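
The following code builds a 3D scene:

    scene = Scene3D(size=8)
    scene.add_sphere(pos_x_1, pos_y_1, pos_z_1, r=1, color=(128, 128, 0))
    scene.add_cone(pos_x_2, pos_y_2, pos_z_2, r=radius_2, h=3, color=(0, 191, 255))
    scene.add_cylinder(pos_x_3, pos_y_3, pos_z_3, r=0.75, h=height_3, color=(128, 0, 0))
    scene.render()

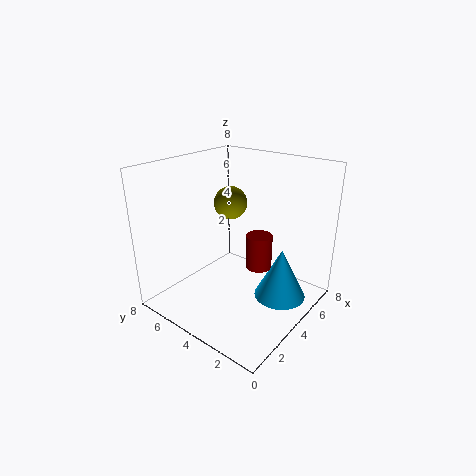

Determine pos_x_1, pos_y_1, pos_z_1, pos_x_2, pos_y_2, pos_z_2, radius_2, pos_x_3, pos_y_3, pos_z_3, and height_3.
pos_x_1 = 5.5, pos_y_1 = 5.75, pos_z_1 = 5.25, pos_x_2 = 5.5, pos_y_2 = 2, pos_z_2 = 0.25, radius_2 = 1.5, pos_x_3 = 5, pos_y_3 = 3.25, pos_z_3 = 2, height_3 = 2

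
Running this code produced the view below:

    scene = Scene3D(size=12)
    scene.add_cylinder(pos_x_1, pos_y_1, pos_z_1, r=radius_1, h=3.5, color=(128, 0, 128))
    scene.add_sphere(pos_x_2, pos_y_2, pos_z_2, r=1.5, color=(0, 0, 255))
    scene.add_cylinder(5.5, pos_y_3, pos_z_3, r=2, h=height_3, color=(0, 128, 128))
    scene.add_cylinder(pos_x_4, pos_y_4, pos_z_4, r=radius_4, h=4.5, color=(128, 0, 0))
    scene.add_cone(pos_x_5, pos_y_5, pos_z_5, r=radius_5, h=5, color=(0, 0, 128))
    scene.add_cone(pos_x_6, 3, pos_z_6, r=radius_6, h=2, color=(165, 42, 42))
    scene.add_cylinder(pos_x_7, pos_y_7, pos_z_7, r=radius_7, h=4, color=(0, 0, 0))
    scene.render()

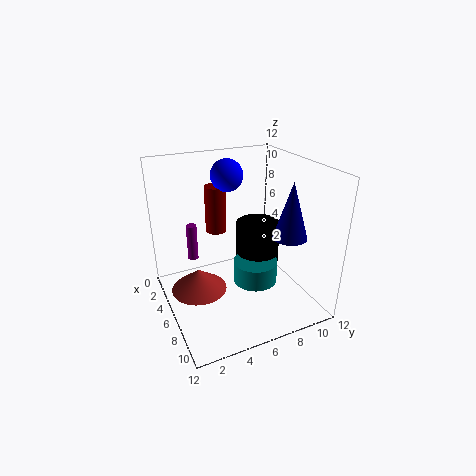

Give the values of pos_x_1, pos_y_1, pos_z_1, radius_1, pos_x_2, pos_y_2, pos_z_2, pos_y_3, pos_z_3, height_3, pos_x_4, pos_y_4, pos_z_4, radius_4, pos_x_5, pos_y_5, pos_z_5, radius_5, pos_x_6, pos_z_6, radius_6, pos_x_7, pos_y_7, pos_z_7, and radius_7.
pos_x_1 = 1, pos_y_1 = 3.5, pos_z_1 = 2, radius_1 = 0.5, pos_x_2 = 1.5, pos_y_2 = 7, pos_z_2 = 10, pos_y_3 = 8, pos_z_3 = 1, height_3 = 2, pos_x_4 = 1, pos_y_4 = 6, pos_z_4 = 4.5, radius_4 = 1, pos_x_5 = 7, pos_y_5 = 10.5, pos_z_5 = 5.5, radius_5 = 1.5, pos_x_6 = 4, pos_z_6 = 0.5, radius_6 = 2.5, pos_x_7 = 4, pos_y_7 = 9, pos_z_7 = 2, radius_7 = 2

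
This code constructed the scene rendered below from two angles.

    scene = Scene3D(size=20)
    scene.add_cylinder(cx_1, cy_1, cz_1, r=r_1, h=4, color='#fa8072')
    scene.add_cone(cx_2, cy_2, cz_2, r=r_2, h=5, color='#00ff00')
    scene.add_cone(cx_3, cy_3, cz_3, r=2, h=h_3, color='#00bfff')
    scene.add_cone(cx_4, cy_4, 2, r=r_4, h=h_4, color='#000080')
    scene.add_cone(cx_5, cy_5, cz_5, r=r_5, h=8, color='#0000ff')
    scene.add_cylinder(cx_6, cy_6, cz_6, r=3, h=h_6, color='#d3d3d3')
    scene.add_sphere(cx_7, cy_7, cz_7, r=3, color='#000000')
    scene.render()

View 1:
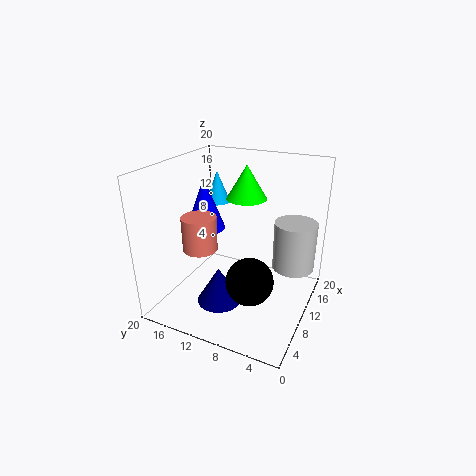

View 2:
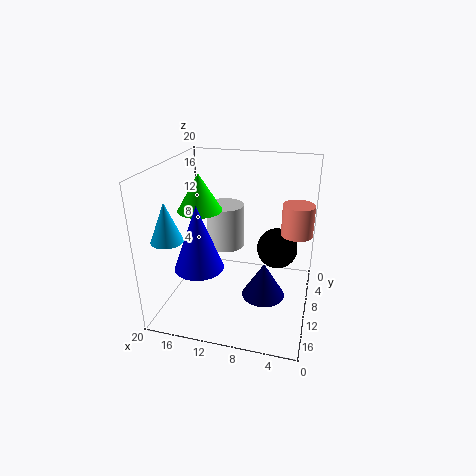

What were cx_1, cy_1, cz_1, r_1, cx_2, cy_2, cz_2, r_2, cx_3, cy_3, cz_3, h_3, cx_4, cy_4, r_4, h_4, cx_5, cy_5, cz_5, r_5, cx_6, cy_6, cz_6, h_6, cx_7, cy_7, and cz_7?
cx_1 = 2, cy_1 = 11, cz_1 = 12, r_1 = 2, cx_2 = 15, cy_2 = 11, cz_2 = 14, r_2 = 3, cx_3 = 17, cy_3 = 17, cz_3 = 12, h_3 = 5, cx_4 = 6, cy_4 = 11, r_4 = 3, h_4 = 5, cx_5 = 13, cy_5 = 17, cz_5 = 9, r_5 = 3, cx_6 = 14, cy_6 = 3, cz_6 = 5, h_6 = 7, cx_7 = 5, cy_7 = 6, cz_7 = 7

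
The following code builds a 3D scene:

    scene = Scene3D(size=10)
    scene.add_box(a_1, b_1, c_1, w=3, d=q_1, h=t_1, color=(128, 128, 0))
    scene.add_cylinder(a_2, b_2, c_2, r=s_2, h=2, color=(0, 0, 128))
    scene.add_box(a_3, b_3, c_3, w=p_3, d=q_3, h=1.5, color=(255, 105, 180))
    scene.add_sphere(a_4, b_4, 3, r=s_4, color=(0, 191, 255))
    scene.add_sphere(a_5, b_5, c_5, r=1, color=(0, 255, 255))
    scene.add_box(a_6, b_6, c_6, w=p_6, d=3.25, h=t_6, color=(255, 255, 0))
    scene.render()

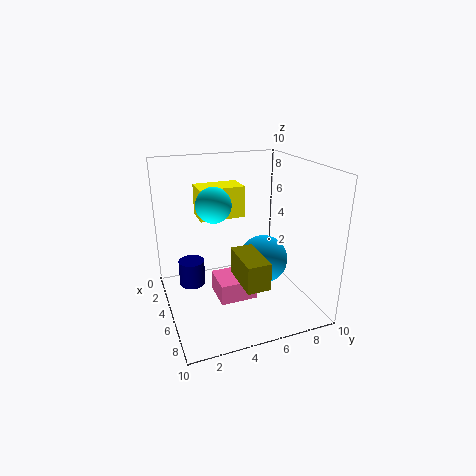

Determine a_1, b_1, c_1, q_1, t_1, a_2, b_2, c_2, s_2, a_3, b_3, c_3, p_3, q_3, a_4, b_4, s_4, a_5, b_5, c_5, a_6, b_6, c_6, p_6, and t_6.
a_1 = 6.25, b_1 = 4, c_1 = 3.25, q_1 = 1.5, t_1 = 1.75, a_2 = 2, b_2 = 2.25, c_2 = 0.25, s_2 = 1, a_3 = 3.25, b_3 = 3.5, c_3 = 0.25, p_3 = 2.5, q_3 = 2.75, a_4 = 5, b_4 = 7, s_4 = 1.75, a_5 = 7.75, b_5 = 2.5, c_5 = 8.5, a_6 = 1.75, b_6 = 2.75, c_6 = 6, p_6 = 2, t_6 = 2.25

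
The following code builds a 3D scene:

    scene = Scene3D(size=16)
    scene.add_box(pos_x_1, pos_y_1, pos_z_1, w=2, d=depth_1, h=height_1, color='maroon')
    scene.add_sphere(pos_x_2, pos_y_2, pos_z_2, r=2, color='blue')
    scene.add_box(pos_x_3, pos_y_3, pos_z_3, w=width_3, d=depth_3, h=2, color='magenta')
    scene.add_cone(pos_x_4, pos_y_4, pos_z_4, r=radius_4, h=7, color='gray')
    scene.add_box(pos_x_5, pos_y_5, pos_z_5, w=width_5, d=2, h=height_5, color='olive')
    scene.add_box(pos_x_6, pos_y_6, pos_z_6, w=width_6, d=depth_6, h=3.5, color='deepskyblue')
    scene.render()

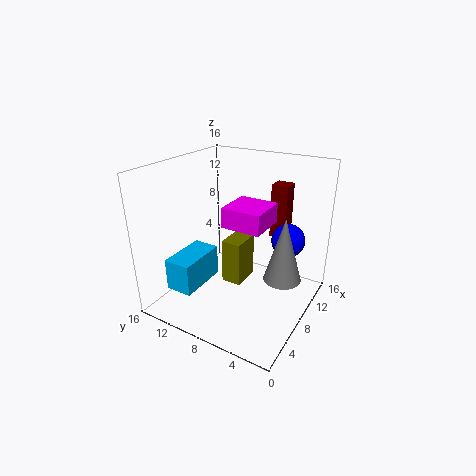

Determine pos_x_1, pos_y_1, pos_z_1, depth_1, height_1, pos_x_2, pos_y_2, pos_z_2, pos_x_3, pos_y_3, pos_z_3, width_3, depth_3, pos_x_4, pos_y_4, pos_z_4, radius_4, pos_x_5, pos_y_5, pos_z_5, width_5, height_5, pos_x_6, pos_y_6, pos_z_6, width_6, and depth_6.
pos_x_1 = 13, pos_y_1 = 4.5, pos_z_1 = 6.5, depth_1 = 2, height_1 = 6.5, pos_x_2 = 13, pos_y_2 = 4, pos_z_2 = 6.5, pos_x_3 = 4, pos_y_3 = 3.5, pos_z_3 = 11, width_3 = 4, depth_3 = 4, pos_x_4 = 8, pos_y_4 = 2.5, pos_z_4 = 4.5, radius_4 = 2, pos_x_5 = 4, pos_y_5 = 5.5, pos_z_5 = 5, width_5 = 3, height_5 = 4.5, pos_x_6 = 2, pos_y_6 = 10.5, pos_z_6 = 3, width_6 = 5.5, depth_6 = 3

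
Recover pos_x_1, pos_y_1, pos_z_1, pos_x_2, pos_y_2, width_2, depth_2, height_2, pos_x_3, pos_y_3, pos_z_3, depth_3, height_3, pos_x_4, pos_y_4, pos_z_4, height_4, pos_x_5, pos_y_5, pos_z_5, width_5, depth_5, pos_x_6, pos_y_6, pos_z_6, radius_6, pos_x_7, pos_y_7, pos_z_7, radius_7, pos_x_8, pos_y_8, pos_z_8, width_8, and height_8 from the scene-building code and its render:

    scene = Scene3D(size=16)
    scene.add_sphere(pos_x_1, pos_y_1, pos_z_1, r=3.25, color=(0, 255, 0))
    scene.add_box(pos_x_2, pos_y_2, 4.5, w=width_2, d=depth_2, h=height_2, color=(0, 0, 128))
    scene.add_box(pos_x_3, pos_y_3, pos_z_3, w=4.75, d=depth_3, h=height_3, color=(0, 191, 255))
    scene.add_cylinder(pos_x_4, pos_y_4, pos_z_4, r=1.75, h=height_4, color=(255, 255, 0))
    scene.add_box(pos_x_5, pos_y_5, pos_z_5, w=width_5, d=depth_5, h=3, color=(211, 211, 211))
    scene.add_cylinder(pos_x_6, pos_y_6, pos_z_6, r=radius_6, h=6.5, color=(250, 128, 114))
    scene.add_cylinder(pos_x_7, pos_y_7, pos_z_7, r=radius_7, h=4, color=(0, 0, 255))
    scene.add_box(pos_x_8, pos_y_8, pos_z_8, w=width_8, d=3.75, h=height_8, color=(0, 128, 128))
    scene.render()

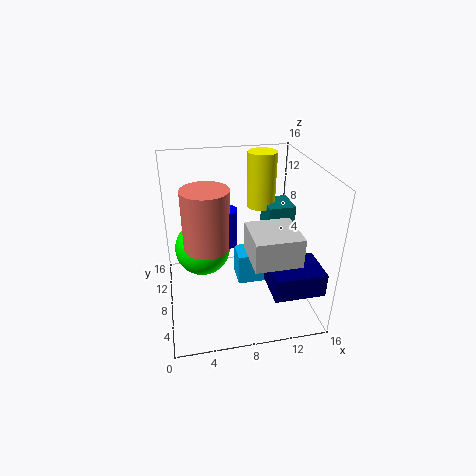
pos_x_1 = 4.25; pos_y_1 = 10.75; pos_z_1 = 5.5; pos_x_2 = 10.25; pos_y_2 = 0.75; width_2 = 5.25; depth_2 = 4.25; height_2 = 2.5; pos_x_3 = 7.75; pos_y_3 = 6.25; pos_z_3 = 3; depth_3 = 2.75; height_3 = 3.5; pos_x_4 = 12; pos_y_4 = 13.25; pos_z_4 = 9.25; height_4 = 6.75; pos_x_5 = 8.25; pos_y_5 = 1.25; pos_z_5 = 8; width_5 = 4.75; depth_5 = 4.75; pos_x_6 = 4.5; pos_y_6 = 7.25; pos_z_6 = 7.75; radius_6 = 2.5; pos_x_7 = 6.5; pos_y_7 = 7.25; pos_z_7 = 8; radius_7 = 1.25; pos_x_8 = 12.25; pos_y_8 = 10.25; pos_z_8 = 6.75; width_8 = 3.25; height_8 = 3.25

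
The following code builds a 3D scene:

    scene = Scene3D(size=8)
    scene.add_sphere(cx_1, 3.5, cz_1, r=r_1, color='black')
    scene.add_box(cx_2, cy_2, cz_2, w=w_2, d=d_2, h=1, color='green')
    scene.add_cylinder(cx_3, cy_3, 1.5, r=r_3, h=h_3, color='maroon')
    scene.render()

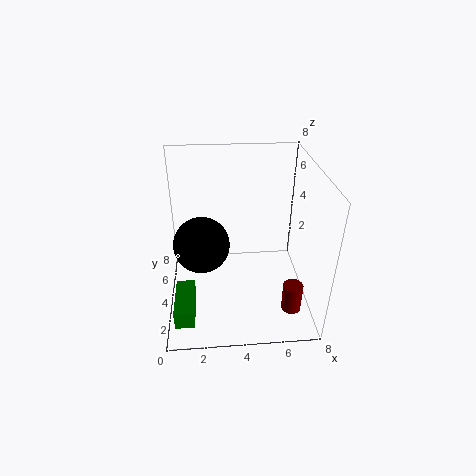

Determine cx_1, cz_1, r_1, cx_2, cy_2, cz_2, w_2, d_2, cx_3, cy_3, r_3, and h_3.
cx_1 = 2, cz_1 = 4, r_1 = 1.5, cx_2 = 0.5, cy_2 = 0.5, cz_2 = 1, w_2 = 1, d_2 = 2.5, cx_3 = 6.5, cy_3 = 1, r_3 = 0.5, h_3 = 1.5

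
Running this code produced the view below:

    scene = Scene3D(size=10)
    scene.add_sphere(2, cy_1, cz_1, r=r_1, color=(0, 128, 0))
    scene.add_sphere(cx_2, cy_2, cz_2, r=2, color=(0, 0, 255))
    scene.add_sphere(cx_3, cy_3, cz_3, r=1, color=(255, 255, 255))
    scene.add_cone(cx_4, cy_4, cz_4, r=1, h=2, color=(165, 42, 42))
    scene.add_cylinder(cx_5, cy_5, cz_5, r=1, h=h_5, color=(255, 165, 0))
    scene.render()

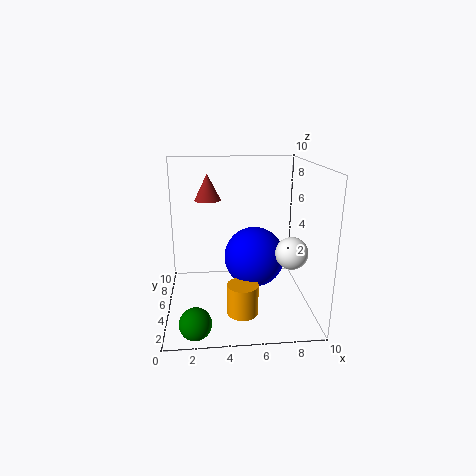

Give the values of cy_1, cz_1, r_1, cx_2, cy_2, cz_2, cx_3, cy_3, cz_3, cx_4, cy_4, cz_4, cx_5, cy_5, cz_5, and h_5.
cy_1 = 1; cz_1 = 1; r_1 = 1; cx_2 = 6; cy_2 = 4; cz_2 = 4; cx_3 = 8; cy_3 = 2; cz_3 = 5; cx_4 = 3; cy_4 = 8; cz_4 = 7; cx_5 = 5; cy_5 = 2; cz_5 = 1; h_5 = 2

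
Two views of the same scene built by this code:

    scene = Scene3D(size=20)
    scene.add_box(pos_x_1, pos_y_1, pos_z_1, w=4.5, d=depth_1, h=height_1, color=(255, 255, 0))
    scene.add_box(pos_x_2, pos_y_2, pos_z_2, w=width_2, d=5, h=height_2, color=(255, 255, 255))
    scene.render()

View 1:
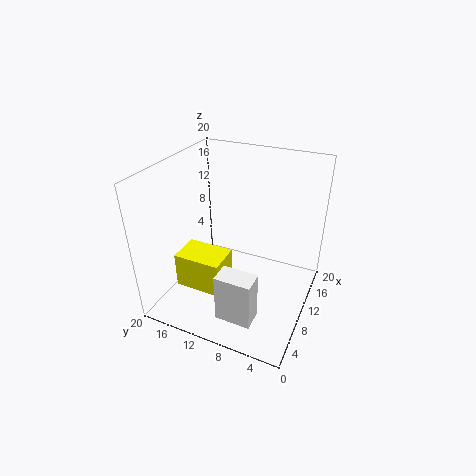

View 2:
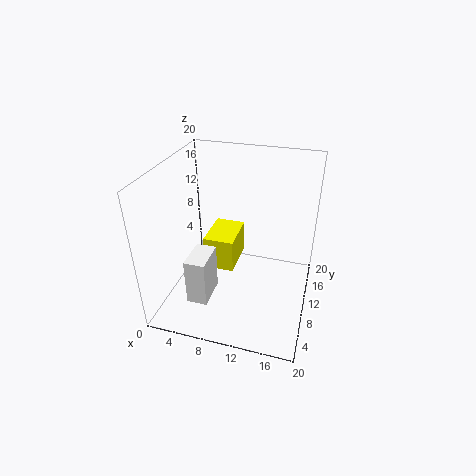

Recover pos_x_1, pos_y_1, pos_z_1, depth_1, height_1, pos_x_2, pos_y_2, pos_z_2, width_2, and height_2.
pos_x_1 = 4.5, pos_y_1 = 10.5, pos_z_1 = 3.5, depth_1 = 6.5, height_1 = 5, pos_x_2 = 3.5, pos_y_2 = 5.5, pos_z_2 = 0.5, width_2 = 3, height_2 = 7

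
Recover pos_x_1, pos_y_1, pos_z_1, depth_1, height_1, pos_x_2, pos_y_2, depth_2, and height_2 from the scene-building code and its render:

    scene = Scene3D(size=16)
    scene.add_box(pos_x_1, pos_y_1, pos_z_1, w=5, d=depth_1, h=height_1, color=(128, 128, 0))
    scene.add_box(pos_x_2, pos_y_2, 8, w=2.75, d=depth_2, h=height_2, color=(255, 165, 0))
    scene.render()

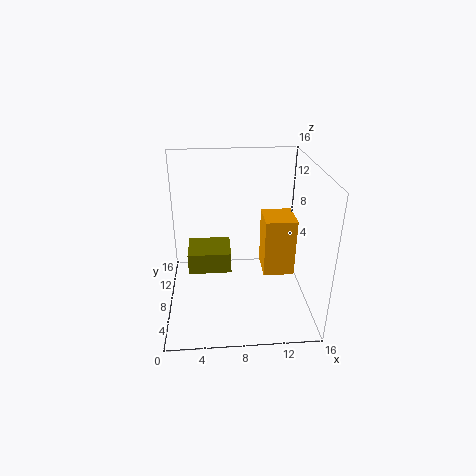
pos_x_1 = 2.25, pos_y_1 = 8.25, pos_z_1 = 3.25, depth_1 = 4.25, height_1 = 2.5, pos_x_2 = 9.75, pos_y_2 = 0.75, depth_2 = 3, height_2 = 5.25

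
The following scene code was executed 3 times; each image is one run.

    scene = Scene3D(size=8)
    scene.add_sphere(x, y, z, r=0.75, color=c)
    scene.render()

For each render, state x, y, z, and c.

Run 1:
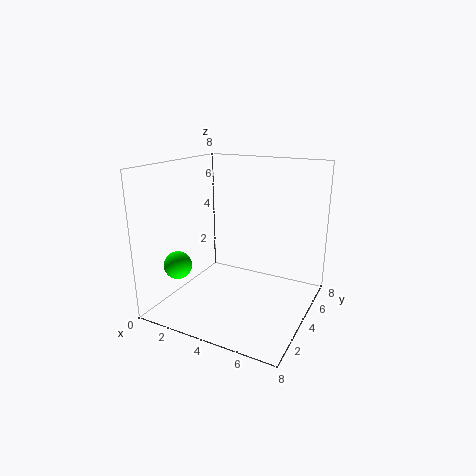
x = 1.5
y = 1.75
z = 2.75
c = 'lime'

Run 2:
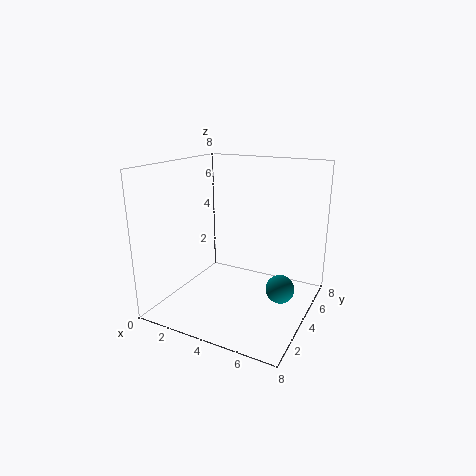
x = 6.75
y = 3.5
z = 1.75
c = 'teal'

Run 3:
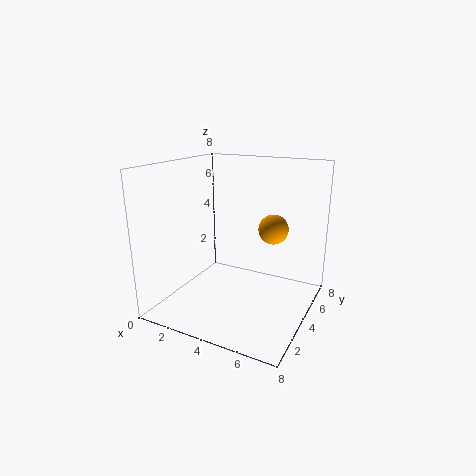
x = 6.25
y = 3.5
z = 5
c = 'orange'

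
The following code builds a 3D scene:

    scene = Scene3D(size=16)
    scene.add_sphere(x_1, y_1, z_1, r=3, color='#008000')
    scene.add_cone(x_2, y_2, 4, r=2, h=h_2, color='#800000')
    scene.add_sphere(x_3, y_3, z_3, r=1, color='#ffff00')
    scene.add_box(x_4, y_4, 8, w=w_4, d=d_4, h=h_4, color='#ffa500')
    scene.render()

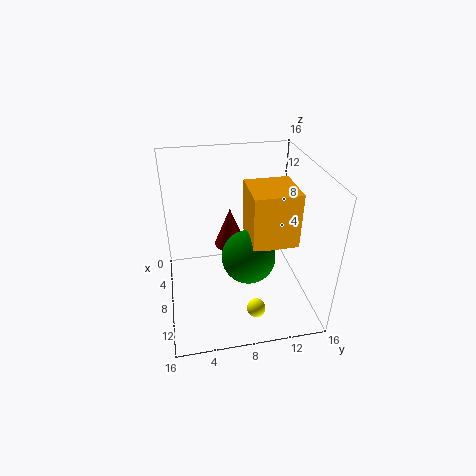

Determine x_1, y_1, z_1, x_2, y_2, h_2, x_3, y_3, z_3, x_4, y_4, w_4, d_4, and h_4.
x_1 = 9; y_1 = 9; z_1 = 6; x_2 = 3; y_2 = 8; h_2 = 5; x_3 = 13; y_3 = 9; z_3 = 2; x_4 = 6; y_4 = 9; w_4 = 5; d_4 = 5; h_4 = 6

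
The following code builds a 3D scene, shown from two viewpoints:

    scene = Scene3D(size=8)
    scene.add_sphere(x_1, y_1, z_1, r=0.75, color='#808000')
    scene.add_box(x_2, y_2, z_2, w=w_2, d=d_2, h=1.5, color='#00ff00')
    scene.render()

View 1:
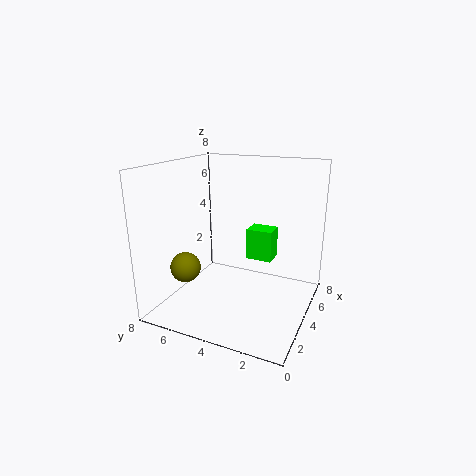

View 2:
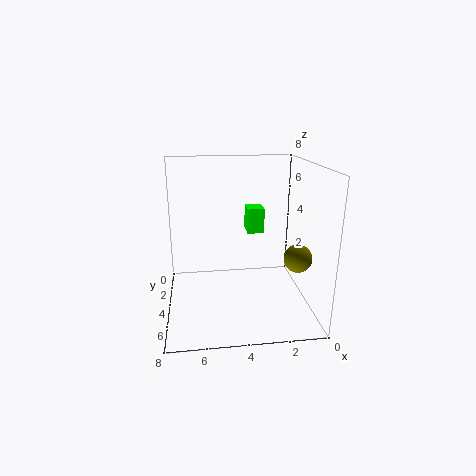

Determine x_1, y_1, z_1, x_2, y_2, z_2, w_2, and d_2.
x_1 = 1; y_1 = 5.5; z_1 = 3.25; x_2 = 2.25; y_2 = 1.5; z_2 = 3.75; w_2 = 1; d_2 = 1.25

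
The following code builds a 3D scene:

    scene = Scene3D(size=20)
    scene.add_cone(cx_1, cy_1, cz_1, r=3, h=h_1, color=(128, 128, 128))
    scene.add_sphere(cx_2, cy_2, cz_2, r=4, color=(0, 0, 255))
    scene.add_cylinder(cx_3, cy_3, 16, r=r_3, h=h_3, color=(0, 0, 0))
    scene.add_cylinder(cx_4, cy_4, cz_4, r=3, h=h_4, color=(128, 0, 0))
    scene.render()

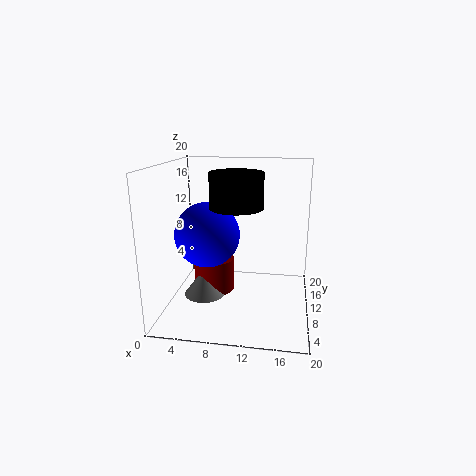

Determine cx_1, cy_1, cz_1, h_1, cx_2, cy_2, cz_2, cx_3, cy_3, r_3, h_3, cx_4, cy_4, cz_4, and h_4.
cx_1 = 5, cy_1 = 10, cz_1 = 1, h_1 = 4, cx_2 = 7, cy_2 = 5, cz_2 = 12, cx_3 = 11, cy_3 = 3, r_3 = 3, h_3 = 4, cx_4 = 6, cy_4 = 12, cz_4 = 1, h_4 = 5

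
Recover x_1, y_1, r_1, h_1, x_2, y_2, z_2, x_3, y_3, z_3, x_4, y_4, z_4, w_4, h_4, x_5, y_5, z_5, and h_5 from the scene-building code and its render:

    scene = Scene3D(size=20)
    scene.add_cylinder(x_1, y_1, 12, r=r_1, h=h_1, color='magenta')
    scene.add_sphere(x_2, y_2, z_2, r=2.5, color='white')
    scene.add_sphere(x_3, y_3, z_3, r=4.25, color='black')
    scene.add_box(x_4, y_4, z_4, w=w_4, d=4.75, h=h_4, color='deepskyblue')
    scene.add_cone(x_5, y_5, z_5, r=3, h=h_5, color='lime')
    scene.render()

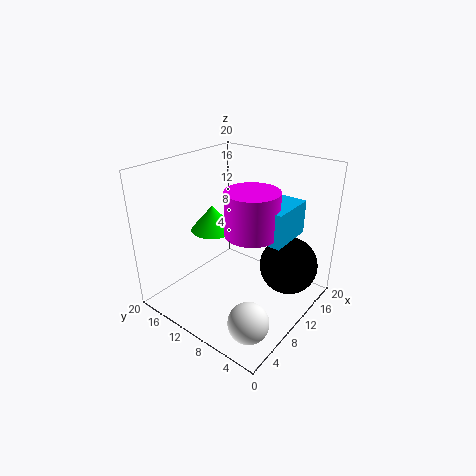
x_1 = 9; y_1 = 7; r_1 = 3.5; h_1 = 5.75; x_2 = 2.75; y_2 = 2.75; z_2 = 4; x_3 = 15.5; y_3 = 4.75; z_3 = 4.75; x_4 = 8.75; y_4 = 2.75; z_4 = 11.25; w_4 = 6.25; h_4 = 4.5; x_5 = 8.5; y_5 = 13.25; z_5 = 11; h_5 = 3.5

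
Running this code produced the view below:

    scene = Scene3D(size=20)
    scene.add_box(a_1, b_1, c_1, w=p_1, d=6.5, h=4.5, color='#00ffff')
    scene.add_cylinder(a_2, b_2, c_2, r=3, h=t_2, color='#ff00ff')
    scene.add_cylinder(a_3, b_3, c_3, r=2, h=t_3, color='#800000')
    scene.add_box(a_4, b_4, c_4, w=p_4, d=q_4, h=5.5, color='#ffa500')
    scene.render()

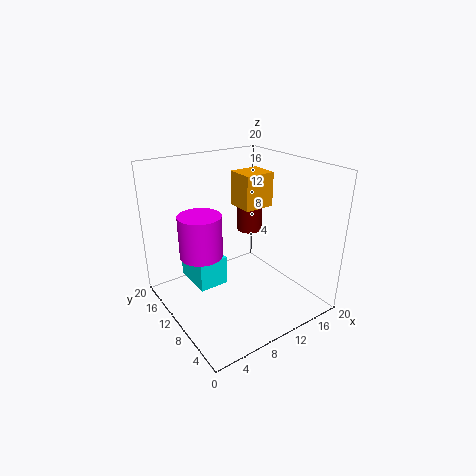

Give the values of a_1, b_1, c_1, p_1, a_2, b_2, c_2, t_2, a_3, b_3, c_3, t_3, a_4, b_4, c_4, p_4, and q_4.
a_1 = 5.5, b_1 = 13, c_1 = 1, p_1 = 4.5, a_2 = 5.5, b_2 = 12.5, c_2 = 7.5, t_2 = 6, a_3 = 16.5, b_3 = 16, c_3 = 7.5, t_3 = 7, a_4 = 14.5, b_4 = 14, c_4 = 11.5, p_4 = 5, q_4 = 4.5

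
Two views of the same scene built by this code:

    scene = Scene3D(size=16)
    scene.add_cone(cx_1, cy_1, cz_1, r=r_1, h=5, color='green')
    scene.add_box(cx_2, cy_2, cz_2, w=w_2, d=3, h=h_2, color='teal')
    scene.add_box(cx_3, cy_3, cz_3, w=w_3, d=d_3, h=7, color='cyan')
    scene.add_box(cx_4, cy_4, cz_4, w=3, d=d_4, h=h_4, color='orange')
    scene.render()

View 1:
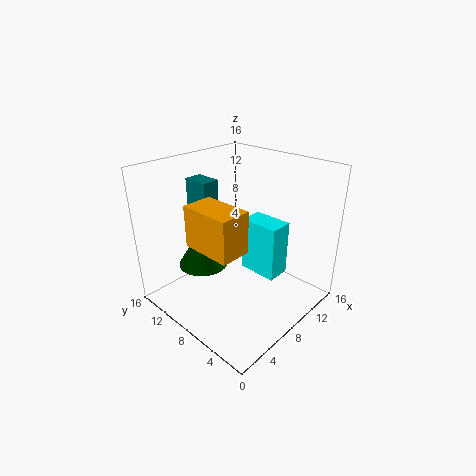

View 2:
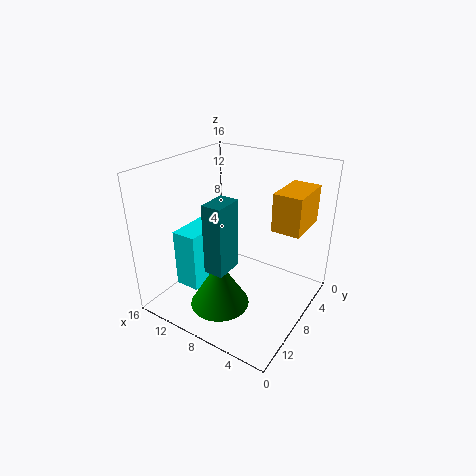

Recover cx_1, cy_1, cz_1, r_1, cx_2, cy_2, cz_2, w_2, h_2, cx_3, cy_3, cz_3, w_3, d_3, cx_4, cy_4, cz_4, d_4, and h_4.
cx_1 = 7
cy_1 = 13
cz_1 = 3
r_1 = 3
cx_2 = 6
cy_2 = 11
cz_2 = 7
w_2 = 2
h_2 = 7
cx_3 = 12
cy_3 = 6
cz_3 = 1
w_3 = 3
d_3 = 5
cx_4 = 1
cy_4 = 3
cz_4 = 10
d_4 = 5
h_4 = 4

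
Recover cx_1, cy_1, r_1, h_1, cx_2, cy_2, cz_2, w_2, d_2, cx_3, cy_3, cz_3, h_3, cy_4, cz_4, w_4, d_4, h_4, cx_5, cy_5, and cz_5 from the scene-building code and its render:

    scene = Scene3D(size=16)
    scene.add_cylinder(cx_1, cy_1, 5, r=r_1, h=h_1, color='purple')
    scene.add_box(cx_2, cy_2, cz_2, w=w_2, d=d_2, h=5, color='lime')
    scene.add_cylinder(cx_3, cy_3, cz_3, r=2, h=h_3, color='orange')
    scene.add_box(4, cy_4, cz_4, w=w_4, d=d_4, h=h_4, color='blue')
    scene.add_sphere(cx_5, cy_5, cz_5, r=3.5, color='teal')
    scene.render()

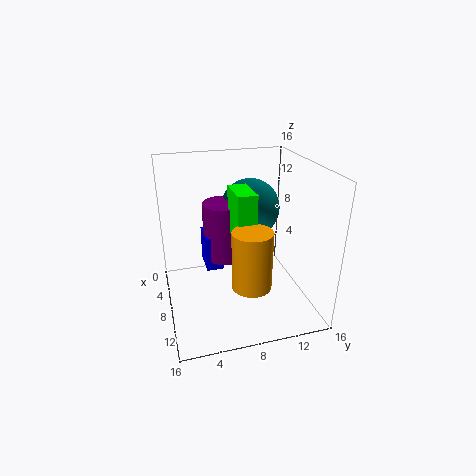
cx_1 = 6
cy_1 = 7
r_1 = 2.5
h_1 = 6.5
cx_2 = 7.5
cy_2 = 7
cz_2 = 9
w_2 = 4
d_2 = 2
cx_3 = 13
cy_3 = 8
cz_3 = 5
h_3 = 6
cy_4 = 4.5
cz_4 = 4
w_4 = 3.5
d_4 = 2
h_4 = 4
cx_5 = 4.5
cy_5 = 10.5
cz_5 = 10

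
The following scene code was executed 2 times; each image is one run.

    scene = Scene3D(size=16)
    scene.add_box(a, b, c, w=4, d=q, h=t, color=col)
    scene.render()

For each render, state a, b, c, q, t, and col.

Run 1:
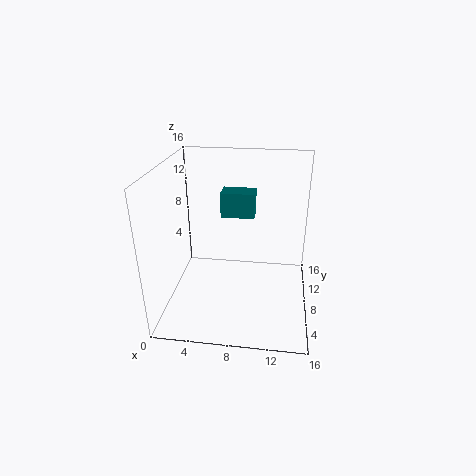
a = 5.5
b = 11
c = 9
q = 2.5
t = 3
col = 'teal'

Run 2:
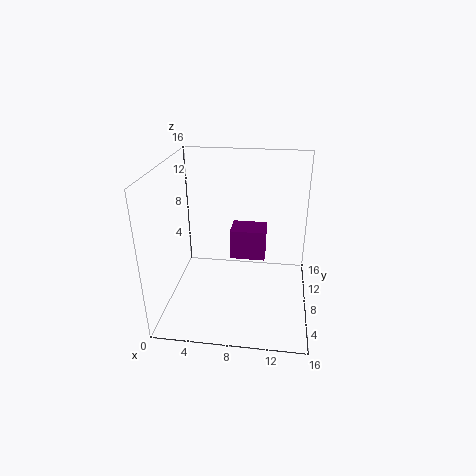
a = 7
b = 8.5
c = 5
q = 3
t = 3.5
col = 'purple'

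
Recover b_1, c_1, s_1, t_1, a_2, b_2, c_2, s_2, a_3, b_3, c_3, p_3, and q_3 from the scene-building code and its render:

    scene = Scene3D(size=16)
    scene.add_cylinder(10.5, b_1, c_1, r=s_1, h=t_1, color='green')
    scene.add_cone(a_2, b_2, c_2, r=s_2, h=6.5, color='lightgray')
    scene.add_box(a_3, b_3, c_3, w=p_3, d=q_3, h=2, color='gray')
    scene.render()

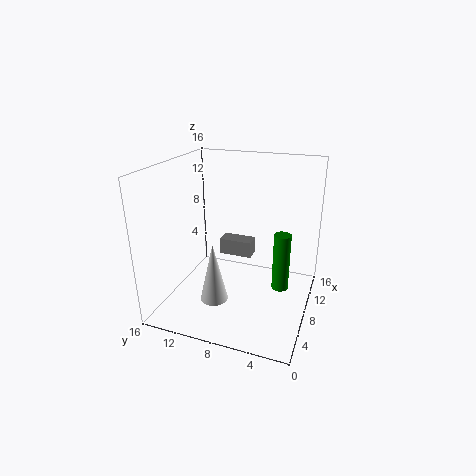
b_1 = 3.5
c_1 = 1
s_1 = 1
t_1 = 7
a_2 = 4.5
b_2 = 9.5
c_2 = 2
s_2 = 1.5
a_3 = 11
b_3 = 7.5
c_3 = 4
p_3 = 2
q_3 = 4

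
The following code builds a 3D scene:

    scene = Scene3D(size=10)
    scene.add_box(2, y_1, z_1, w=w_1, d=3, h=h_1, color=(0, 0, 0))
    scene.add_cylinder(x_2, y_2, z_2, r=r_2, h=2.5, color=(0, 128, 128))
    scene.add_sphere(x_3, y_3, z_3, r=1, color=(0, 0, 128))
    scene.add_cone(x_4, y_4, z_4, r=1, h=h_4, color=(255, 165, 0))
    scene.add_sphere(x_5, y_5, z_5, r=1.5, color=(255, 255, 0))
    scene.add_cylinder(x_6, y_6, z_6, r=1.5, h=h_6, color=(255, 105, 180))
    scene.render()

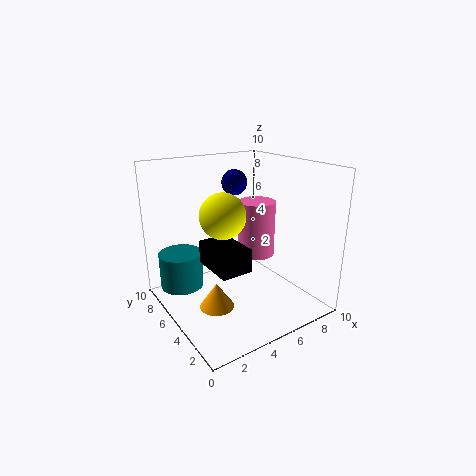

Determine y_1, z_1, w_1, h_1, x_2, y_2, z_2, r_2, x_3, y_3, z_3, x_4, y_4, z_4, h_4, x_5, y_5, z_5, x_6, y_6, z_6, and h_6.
y_1 = 2
z_1 = 4
w_1 = 2
h_1 = 1.5
x_2 = 1.5
y_2 = 7
z_2 = 1.5
r_2 = 1.5
x_3 = 7
y_3 = 8.5
z_3 = 8
x_4 = 1.5
y_4 = 2
z_4 = 2.5
h_4 = 1.5
x_5 = 3.5
y_5 = 4.5
z_5 = 7
x_6 = 8.5
y_6 = 7.5
z_6 = 2
h_6 = 4.5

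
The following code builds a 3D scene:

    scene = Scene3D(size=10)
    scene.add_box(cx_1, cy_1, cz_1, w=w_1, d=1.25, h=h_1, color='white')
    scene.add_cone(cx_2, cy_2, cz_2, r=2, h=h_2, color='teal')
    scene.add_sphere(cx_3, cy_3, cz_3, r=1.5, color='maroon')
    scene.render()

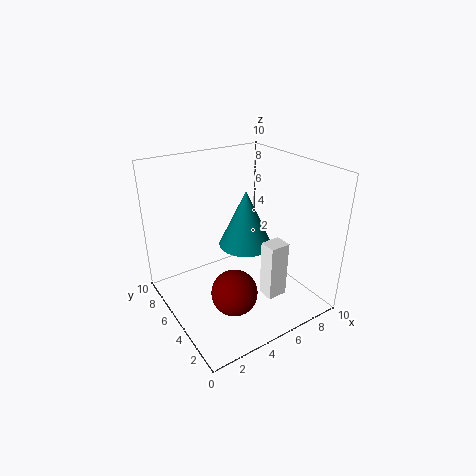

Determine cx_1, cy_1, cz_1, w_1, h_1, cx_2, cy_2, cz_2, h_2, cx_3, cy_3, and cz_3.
cx_1 = 6.5; cy_1 = 3; cz_1 = 0.25; w_1 = 1.5; h_1 = 4.25; cx_2 = 6.5; cy_2 = 6.25; cz_2 = 3.5; h_2 = 4.25; cx_3 = 3.25; cy_3 = 2.75; cz_3 = 2.5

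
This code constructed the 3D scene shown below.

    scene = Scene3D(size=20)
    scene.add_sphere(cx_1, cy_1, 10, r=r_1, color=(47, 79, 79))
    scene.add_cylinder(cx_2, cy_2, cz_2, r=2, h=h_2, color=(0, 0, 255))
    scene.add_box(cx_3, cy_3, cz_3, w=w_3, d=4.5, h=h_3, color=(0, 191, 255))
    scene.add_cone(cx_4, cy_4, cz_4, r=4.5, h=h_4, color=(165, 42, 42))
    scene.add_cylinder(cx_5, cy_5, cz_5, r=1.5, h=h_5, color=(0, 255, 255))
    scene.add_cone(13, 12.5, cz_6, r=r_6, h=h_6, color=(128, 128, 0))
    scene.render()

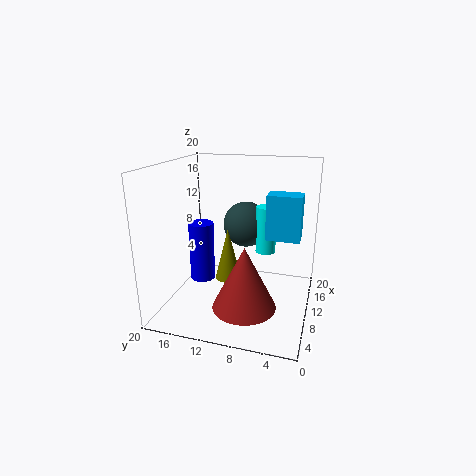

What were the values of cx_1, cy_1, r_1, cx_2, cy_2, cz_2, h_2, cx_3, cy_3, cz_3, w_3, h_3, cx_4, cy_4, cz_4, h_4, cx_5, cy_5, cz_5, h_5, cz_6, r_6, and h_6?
cx_1 = 16, cy_1 = 10.5, r_1 = 3.5, cx_2 = 14.5, cy_2 = 17.5, cz_2 = 0.5, h_2 = 9.5, cx_3 = 9, cy_3 = 1.5, cz_3 = 10.5, w_3 = 3, h_3 = 6, cx_4 = 8, cy_4 = 8.5, cz_4 = 0.5, h_4 = 9, cx_5 = 14.5, cy_5 = 7, cz_5 = 6.5, h_5 = 7, cz_6 = 2, r_6 = 2, h_6 = 8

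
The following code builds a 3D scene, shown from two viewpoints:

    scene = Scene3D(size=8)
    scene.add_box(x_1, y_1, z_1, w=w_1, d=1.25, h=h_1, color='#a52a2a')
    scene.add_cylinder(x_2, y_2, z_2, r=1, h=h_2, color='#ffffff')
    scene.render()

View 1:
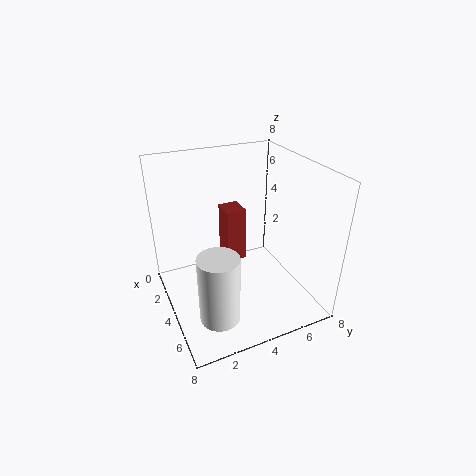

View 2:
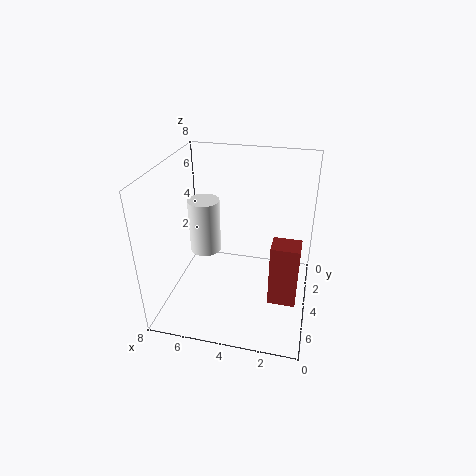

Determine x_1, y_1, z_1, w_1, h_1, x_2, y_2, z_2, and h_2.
x_1 = 0.5, y_1 = 4.25, z_1 = 1, w_1 = 1.5, h_1 = 3.5, x_2 = 6.75, y_2 = 1.75, z_2 = 1.5, h_2 = 3.5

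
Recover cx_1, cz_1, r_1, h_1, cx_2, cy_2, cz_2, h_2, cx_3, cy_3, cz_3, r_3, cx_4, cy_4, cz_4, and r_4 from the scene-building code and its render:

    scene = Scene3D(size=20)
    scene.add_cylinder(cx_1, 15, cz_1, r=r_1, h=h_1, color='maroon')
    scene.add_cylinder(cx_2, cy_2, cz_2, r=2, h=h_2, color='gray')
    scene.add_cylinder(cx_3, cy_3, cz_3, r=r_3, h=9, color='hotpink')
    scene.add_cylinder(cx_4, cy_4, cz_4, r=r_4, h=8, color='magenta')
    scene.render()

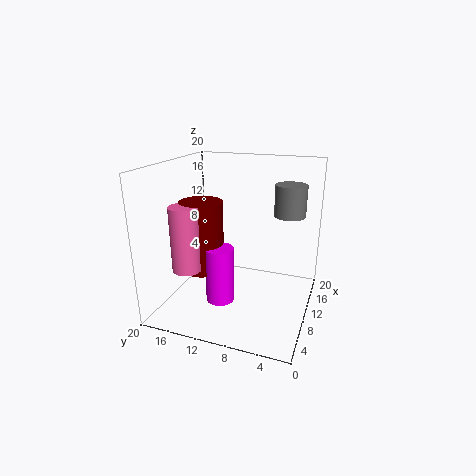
cx_1 = 9; cz_1 = 5; r_1 = 3; h_1 = 10; cx_2 = 10; cy_2 = 3; cz_2 = 14; h_2 = 4; cx_3 = 6; cy_3 = 16; cz_3 = 6; r_3 = 2; cx_4 = 8; cy_4 = 12; cz_4 = 1; r_4 = 2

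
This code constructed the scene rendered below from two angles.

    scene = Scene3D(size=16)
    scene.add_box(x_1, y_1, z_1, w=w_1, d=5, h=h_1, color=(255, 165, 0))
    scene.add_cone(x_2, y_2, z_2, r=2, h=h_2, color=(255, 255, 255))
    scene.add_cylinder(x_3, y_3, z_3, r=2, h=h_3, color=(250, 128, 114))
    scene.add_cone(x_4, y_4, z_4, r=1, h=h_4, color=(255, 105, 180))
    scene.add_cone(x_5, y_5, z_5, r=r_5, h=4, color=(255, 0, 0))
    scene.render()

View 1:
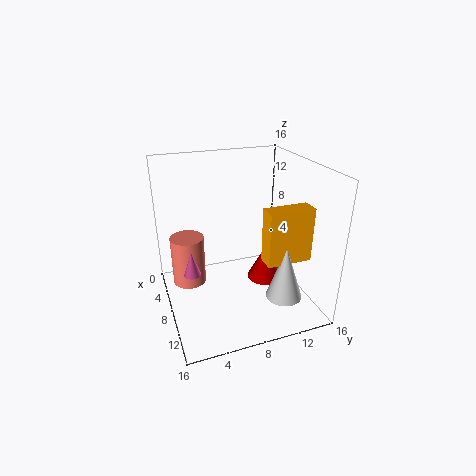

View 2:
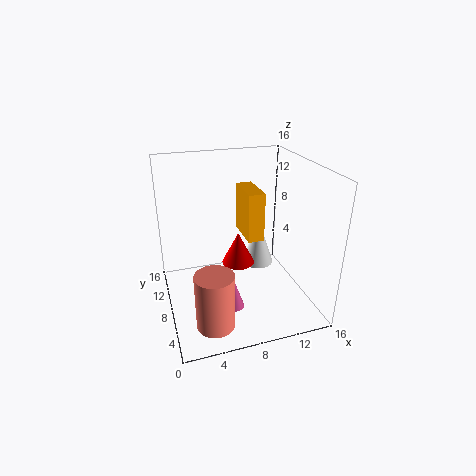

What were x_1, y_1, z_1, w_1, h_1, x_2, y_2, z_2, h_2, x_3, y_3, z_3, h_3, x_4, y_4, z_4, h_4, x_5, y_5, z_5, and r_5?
x_1 = 10
y_1 = 10
z_1 = 6
w_1 = 2
h_1 = 6
x_2 = 12
y_2 = 12
z_2 = 2
h_2 = 6
x_3 = 4
y_3 = 3
z_3 = 1
h_3 = 6
x_4 = 6
y_4 = 3
z_4 = 3
h_4 = 3
x_5 = 9
y_5 = 11
z_5 = 3
r_5 = 2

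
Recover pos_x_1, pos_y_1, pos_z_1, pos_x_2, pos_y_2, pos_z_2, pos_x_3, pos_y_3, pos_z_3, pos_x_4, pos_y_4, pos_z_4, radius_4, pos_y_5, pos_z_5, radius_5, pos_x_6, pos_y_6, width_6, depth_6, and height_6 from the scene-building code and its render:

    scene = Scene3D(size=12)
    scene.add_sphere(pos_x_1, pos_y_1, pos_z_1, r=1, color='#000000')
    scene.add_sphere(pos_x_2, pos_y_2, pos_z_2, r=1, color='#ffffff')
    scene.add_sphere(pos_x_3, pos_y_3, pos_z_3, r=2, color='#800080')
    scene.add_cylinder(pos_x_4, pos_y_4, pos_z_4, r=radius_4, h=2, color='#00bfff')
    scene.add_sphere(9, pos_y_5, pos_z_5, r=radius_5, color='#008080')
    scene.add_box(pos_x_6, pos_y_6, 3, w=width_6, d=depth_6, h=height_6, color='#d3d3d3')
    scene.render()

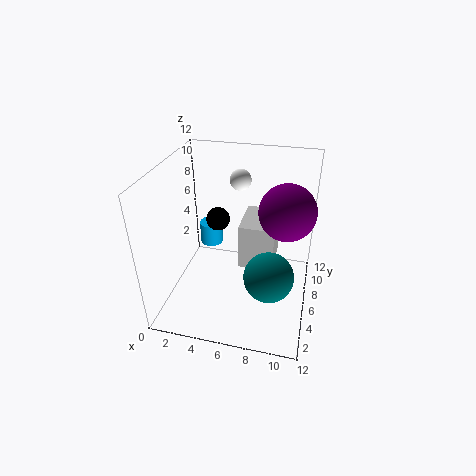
pos_x_1 = 4; pos_y_1 = 7; pos_z_1 = 7; pos_x_2 = 5; pos_y_2 = 11; pos_z_2 = 9; pos_x_3 = 10; pos_y_3 = 4; pos_z_3 = 10; pos_x_4 = 3; pos_y_4 = 8; pos_z_4 = 4; radius_4 = 1; pos_y_5 = 4; pos_z_5 = 4; radius_5 = 2; pos_x_6 = 6; pos_y_6 = 6; width_6 = 3; depth_6 = 4; height_6 = 4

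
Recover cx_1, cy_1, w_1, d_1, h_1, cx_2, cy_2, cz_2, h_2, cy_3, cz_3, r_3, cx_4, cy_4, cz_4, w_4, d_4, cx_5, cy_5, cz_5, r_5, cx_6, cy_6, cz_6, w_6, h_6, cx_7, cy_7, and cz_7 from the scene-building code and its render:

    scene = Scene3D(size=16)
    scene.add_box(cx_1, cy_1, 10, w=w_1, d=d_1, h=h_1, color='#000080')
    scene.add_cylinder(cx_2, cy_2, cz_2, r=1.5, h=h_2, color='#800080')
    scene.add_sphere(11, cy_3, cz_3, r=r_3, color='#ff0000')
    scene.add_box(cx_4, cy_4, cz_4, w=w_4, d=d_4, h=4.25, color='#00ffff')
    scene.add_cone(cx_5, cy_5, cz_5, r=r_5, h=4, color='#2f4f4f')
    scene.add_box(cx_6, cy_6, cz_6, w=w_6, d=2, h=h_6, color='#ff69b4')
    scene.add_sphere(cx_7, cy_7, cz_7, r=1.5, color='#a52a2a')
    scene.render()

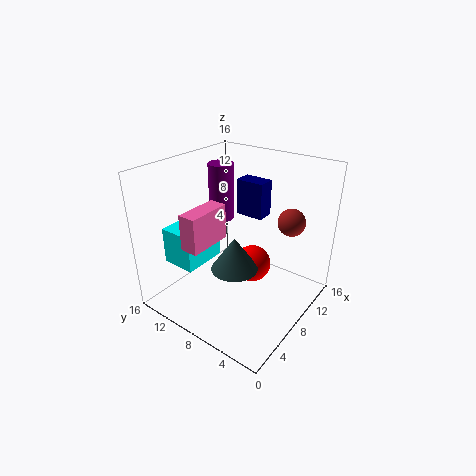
cx_1 = 9.75; cy_1 = 6.25; w_1 = 2; d_1 = 3.25; h_1 = 4; cx_2 = 10.75; cy_2 = 12.5; cz_2 = 8.25; h_2 = 6.75; cy_3 = 8; cz_3 = 3; r_3 = 2.25; cx_4 = 3.5; cy_4 = 11.25; cz_4 = 4.5; w_4 = 5.25; d_4 = 4; cx_5 = 8; cy_5 = 8.5; cz_5 = 3.75; r_5 = 2.75; cx_6 = 2.75; cy_6 = 9.5; cz_6 = 7.75; w_6 = 5; h_6 = 4; cx_7 = 11.25; cy_7 = 3.25; cz_7 = 10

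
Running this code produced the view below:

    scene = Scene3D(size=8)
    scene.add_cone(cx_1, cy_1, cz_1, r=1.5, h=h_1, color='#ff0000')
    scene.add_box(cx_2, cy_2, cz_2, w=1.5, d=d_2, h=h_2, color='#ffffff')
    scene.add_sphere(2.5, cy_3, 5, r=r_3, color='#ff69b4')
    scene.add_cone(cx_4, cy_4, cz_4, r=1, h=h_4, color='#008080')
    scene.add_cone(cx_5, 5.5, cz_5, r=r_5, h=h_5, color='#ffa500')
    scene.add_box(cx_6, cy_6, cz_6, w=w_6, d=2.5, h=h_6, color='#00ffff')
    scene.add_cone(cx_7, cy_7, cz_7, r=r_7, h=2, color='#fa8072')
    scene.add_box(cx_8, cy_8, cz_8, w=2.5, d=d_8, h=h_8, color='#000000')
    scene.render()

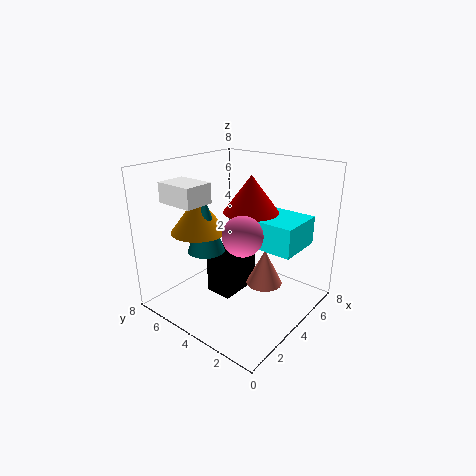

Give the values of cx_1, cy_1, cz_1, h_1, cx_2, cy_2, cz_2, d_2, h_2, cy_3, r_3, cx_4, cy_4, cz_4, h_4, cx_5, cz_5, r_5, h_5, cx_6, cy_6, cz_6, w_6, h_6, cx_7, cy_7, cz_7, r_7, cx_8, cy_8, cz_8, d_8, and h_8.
cx_1 = 4.5
cy_1 = 3.5
cz_1 = 5.5
h_1 = 2
cx_2 = 0.5
cy_2 = 4
cz_2 = 6.5
d_2 = 2
h_2 = 1
cy_3 = 2.5
r_3 = 1
cx_4 = 2.5
cy_4 = 5
cz_4 = 3.5
h_4 = 3
cx_5 = 2.5
cz_5 = 4.5
r_5 = 1.5
h_5 = 2
cx_6 = 3.5
cy_6 = 0.5
cz_6 = 4
w_6 = 2.5
h_6 = 1.5
cx_7 = 4.5
cy_7 = 2.5
cz_7 = 1.5
r_7 = 1
cx_8 = 2.5
cy_8 = 3.5
cz_8 = 1
d_8 = 1.5
h_8 = 2.5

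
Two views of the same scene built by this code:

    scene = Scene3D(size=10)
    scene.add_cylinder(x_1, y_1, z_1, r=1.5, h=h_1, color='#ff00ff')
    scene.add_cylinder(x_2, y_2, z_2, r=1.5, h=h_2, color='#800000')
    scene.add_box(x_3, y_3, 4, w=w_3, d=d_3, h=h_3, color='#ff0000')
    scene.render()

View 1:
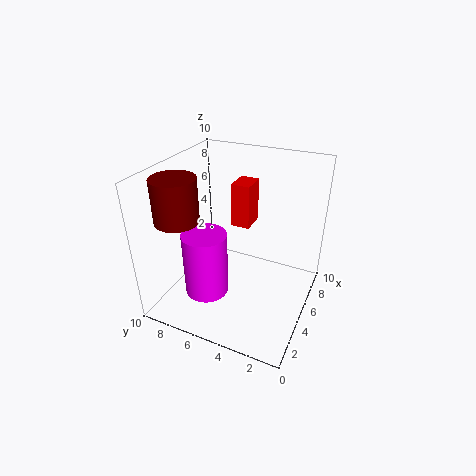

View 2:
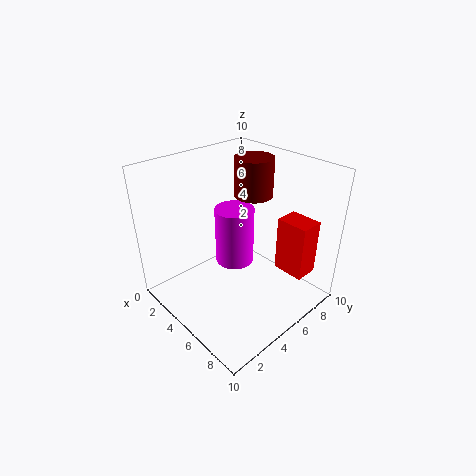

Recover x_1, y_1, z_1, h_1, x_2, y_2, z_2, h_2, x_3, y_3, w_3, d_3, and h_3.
x_1 = 3, y_1 = 6.5, z_1 = 1.5, h_1 = 4.5, x_2 = 3, y_2 = 8.5, z_2 = 6.5, h_2 = 3, x_3 = 8, y_3 = 5.5, w_3 = 2, d_3 = 1.5, h_3 = 3.5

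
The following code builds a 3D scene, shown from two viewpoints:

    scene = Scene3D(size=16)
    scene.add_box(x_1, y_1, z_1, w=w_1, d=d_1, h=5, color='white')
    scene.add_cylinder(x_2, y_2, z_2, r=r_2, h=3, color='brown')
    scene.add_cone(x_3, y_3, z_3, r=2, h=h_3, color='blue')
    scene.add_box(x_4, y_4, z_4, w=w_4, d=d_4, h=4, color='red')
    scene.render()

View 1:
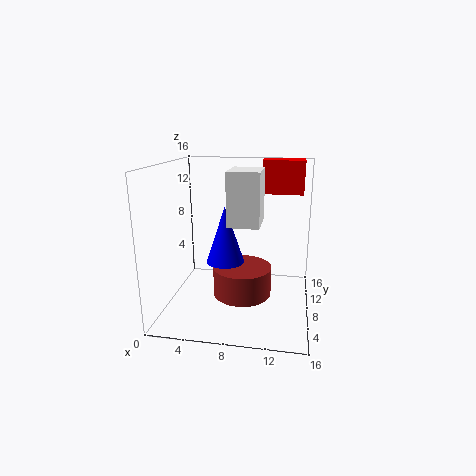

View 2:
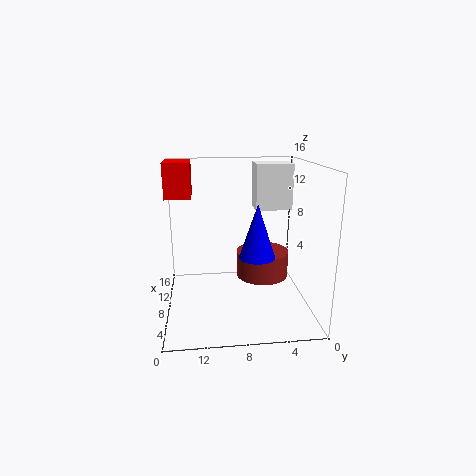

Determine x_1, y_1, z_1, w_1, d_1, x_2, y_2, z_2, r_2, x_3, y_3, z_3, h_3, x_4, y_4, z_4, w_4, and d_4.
x_1 = 8
y_1 = 2
z_1 = 11
w_1 = 3
d_1 = 4
x_2 = 9
y_2 = 5
z_2 = 3
r_2 = 3
x_3 = 7
y_3 = 6
z_3 = 6
h_3 = 6
x_4 = 10
y_4 = 13
z_4 = 12
w_4 = 5
d_4 = 3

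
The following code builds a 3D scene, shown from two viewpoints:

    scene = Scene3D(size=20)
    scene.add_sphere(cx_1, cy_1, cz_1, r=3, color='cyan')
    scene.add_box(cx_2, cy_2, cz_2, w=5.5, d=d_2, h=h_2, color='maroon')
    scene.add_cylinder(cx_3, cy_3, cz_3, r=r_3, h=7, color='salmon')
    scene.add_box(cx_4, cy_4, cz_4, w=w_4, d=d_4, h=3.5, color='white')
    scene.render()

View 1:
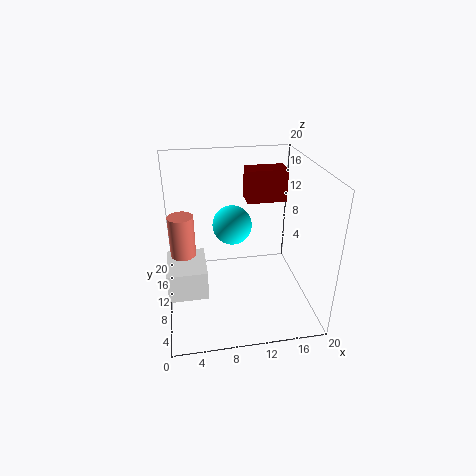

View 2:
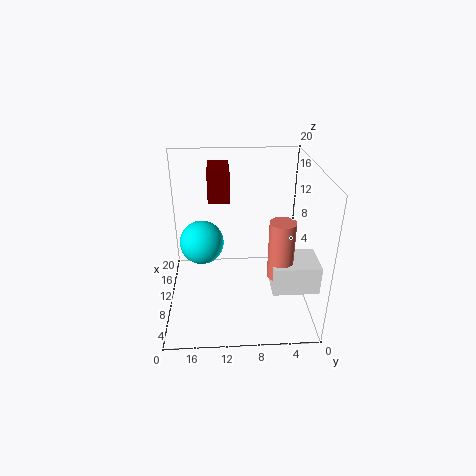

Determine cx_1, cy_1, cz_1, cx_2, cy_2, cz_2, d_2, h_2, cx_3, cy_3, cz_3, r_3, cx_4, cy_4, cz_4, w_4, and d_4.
cx_1 = 10; cy_1 = 15; cz_1 = 9.5; cx_2 = 11.5; cy_2 = 11; cz_2 = 14.5; d_2 = 3; h_2 = 4.5; cx_3 = 2.5; cy_3 = 5.5; cz_3 = 9; r_3 = 1.5; cx_4 = 0.5; cy_4 = 1; cz_4 = 7.5; w_4 = 4.5; d_4 = 5.5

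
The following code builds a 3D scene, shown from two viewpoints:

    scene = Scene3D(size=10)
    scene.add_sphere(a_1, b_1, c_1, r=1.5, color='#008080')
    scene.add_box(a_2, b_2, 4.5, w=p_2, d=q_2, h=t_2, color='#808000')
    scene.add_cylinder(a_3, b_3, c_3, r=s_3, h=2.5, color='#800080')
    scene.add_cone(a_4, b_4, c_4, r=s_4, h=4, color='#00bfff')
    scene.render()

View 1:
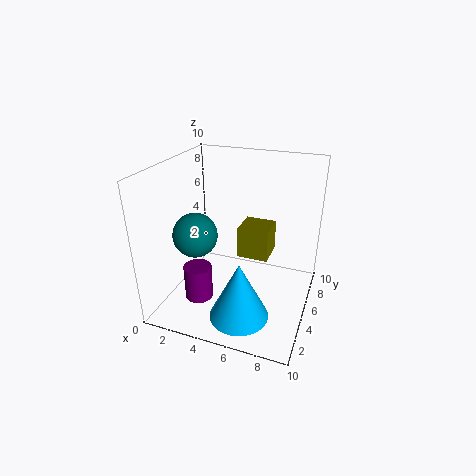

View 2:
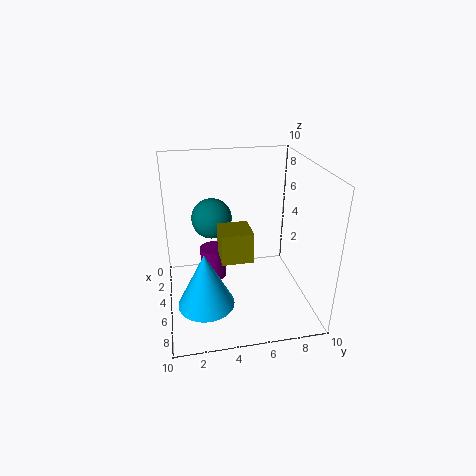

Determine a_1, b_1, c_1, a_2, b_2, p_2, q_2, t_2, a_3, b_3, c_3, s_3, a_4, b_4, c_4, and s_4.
a_1 = 2.5, b_1 = 3.5, c_1 = 5.5, a_2 = 5.5, b_2 = 3.5, p_2 = 2, q_2 = 2, t_2 = 2, a_3 = 2.5, b_3 = 3.5, c_3 = 0.5, s_3 = 1, a_4 = 6, b_4 = 2.5, c_4 = 0.5, s_4 = 2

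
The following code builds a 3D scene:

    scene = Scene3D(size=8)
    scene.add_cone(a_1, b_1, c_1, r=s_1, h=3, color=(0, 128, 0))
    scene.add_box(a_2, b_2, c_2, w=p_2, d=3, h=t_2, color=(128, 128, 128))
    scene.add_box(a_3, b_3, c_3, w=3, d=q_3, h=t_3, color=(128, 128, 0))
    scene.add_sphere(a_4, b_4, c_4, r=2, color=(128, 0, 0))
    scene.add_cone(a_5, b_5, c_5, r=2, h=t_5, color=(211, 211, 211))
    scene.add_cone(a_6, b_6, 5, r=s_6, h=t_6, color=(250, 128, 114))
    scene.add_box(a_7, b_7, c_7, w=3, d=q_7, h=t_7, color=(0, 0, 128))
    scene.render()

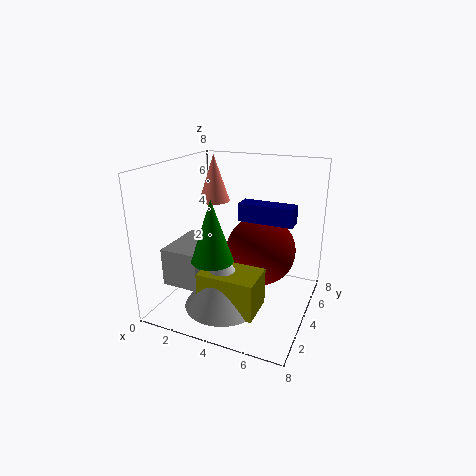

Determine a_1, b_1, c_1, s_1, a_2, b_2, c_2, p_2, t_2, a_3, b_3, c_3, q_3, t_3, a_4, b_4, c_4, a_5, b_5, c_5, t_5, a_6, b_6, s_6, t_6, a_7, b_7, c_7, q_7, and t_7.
a_1 = 4; b_1 = 1; c_1 = 4; s_1 = 1; a_2 = 1; b_2 = 1; c_2 = 2; p_2 = 2; t_2 = 2; a_3 = 3; b_3 = 1; c_3 = 1; q_3 = 2; t_3 = 2; a_4 = 5; b_4 = 5; c_4 = 3; a_5 = 4; b_5 = 2; c_5 = 1; t_5 = 3; a_6 = 1; b_6 = 7; s_6 = 1; t_6 = 3; a_7 = 4; b_7 = 4; c_7 = 5; q_7 = 1; t_7 = 1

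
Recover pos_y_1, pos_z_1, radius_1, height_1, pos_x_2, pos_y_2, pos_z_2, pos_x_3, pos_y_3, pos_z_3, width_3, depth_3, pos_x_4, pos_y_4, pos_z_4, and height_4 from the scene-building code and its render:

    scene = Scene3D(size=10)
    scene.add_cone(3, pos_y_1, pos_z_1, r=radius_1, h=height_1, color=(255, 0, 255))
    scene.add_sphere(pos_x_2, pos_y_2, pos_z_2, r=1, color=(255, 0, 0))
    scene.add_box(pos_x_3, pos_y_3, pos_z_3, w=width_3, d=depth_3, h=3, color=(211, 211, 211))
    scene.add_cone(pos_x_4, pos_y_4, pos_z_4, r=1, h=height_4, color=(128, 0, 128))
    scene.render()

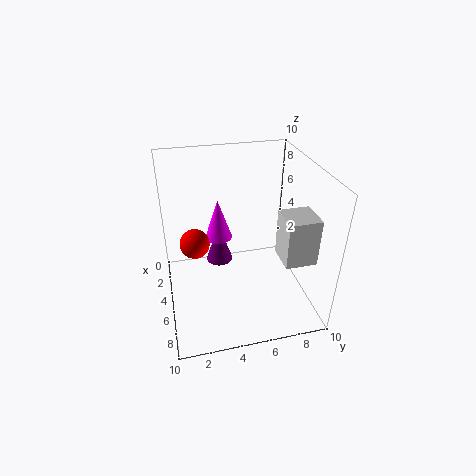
pos_y_1 = 4, pos_z_1 = 4, radius_1 = 1, height_1 = 3, pos_x_2 = 5, pos_y_2 = 2, pos_z_2 = 5, pos_x_3 = 7, pos_y_3 = 7, pos_z_3 = 5, width_3 = 2, depth_3 = 2, pos_x_4 = 3, pos_y_4 = 4, pos_z_4 = 2, height_4 = 3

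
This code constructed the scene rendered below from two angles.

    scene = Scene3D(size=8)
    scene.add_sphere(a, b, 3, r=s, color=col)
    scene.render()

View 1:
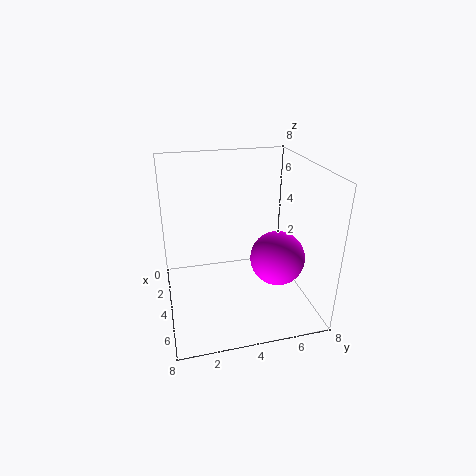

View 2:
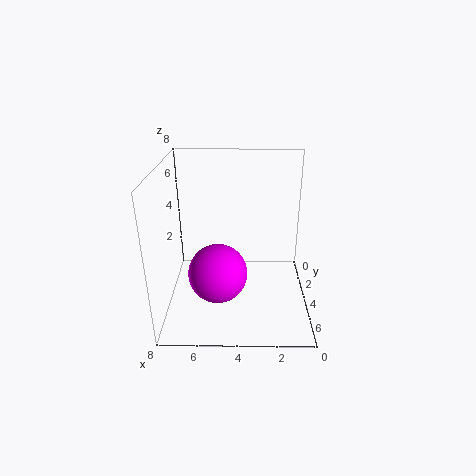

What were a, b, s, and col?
a = 5
b = 6
s = 1.5
col = 'magenta'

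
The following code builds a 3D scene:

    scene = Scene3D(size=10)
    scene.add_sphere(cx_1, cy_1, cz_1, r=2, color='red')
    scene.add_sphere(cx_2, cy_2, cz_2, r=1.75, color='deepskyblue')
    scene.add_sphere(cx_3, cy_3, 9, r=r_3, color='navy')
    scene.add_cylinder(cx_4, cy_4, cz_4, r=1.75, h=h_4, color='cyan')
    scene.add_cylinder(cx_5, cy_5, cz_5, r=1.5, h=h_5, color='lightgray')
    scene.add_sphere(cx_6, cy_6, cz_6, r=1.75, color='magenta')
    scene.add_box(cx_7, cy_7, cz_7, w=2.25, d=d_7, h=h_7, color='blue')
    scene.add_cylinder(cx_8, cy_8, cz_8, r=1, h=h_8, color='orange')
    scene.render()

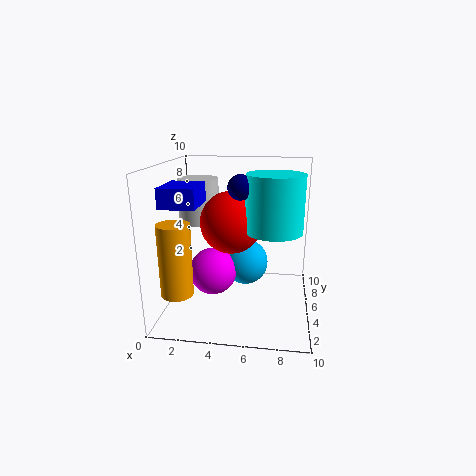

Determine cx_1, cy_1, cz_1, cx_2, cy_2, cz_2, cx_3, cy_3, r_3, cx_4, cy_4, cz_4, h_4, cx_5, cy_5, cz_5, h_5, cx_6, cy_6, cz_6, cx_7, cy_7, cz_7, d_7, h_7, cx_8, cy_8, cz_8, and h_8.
cx_1 = 4.75, cy_1 = 3.75, cz_1 = 6.5, cx_2 = 5.25, cy_2 = 7.25, cz_2 = 2.25, cx_3 = 5.5, cy_3 = 2.5, r_3 = 0.75, cx_4 = 7.5, cy_4 = 3, cz_4 = 6.25, h_4 = 3.5, cx_5 = 1.75, cy_5 = 7, cz_5 = 5.5, h_5 = 3.25, cx_6 = 3, cy_6 = 5.75, cz_6 = 2, cx_7 = 0.75, cy_7 = 1.5, cz_7 = 7.75, d_7 = 2.75, h_7 = 1.25, cx_8 = 1.75, cy_8 = 1.25, cz_8 = 2.5, h_8 = 4.5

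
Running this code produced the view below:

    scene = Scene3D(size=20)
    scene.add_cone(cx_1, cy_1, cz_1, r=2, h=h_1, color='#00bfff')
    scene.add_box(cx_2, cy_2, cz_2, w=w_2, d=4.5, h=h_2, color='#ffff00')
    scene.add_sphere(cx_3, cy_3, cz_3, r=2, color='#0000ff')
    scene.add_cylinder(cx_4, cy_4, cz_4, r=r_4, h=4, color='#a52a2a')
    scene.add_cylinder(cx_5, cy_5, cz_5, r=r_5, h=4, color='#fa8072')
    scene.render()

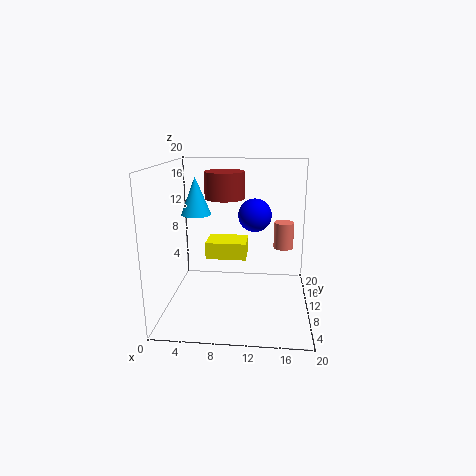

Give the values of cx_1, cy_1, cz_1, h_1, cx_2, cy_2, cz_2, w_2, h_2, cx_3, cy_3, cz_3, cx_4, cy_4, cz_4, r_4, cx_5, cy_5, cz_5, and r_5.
cx_1 = 4.5, cy_1 = 9, cz_1 = 13.5, h_1 = 5, cx_2 = 5, cy_2 = 11.5, cz_2 = 6, w_2 = 6, h_2 = 2.5, cx_3 = 12.5, cy_3 = 5.5, cz_3 = 14.5, cx_4 = 7.5, cy_4 = 15, cz_4 = 14.5, r_4 = 3, cx_5 = 16.5, cy_5 = 15, cz_5 = 7, r_5 = 1.5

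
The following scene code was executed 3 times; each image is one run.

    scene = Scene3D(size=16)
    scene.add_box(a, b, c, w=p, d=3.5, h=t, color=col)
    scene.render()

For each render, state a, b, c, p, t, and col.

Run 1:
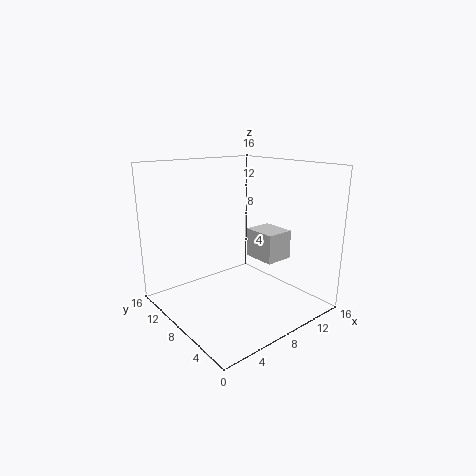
a = 8; b = 3; c = 6.5; p = 3; t = 3; col = 'lightgray'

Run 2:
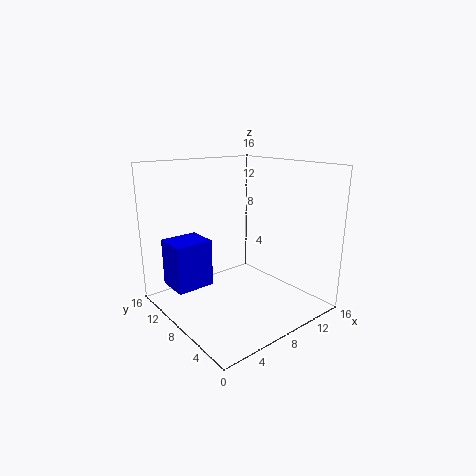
a = 0.5; b = 8; c = 3.5; p = 4; t = 5; col = 'blue'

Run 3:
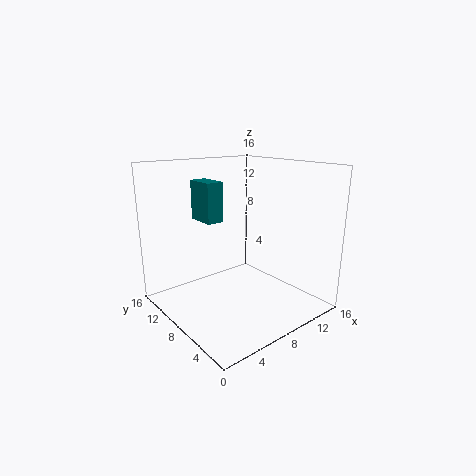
a = 5.5; b = 10; c = 9.5; p = 2; t = 4.5; col = 'teal'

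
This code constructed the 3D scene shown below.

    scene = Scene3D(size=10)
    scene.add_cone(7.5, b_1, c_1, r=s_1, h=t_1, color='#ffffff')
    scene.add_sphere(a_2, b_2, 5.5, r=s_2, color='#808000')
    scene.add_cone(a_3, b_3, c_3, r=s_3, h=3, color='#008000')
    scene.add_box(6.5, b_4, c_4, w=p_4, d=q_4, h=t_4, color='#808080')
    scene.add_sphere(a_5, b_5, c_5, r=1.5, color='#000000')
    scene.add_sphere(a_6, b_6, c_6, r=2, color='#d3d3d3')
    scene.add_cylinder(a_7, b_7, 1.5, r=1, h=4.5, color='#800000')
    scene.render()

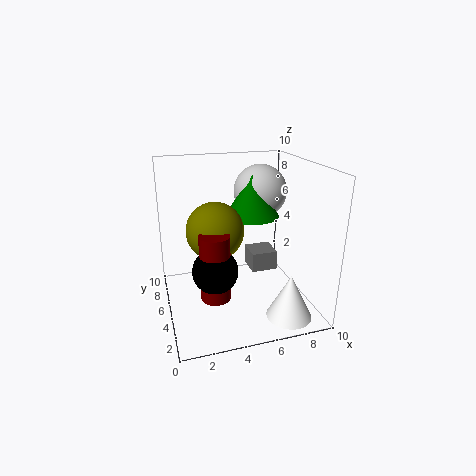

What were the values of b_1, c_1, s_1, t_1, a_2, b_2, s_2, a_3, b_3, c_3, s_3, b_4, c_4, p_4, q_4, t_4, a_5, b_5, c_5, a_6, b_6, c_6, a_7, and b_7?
b_1 = 1.5, c_1 = 0.5, s_1 = 1.5, t_1 = 3, a_2 = 3.5, b_2 = 5.5, s_2 = 2, a_3 = 6.5, b_3 = 6.5, c_3 = 6, s_3 = 2, b_4 = 6, c_4 = 1.5, p_4 = 2, q_4 = 2, t_4 = 1.5, a_5 = 3, b_5 = 3.5, c_5 = 3.5, a_6 = 7.5, b_6 = 7.5, c_6 = 7.5, a_7 = 3, b_7 = 3.5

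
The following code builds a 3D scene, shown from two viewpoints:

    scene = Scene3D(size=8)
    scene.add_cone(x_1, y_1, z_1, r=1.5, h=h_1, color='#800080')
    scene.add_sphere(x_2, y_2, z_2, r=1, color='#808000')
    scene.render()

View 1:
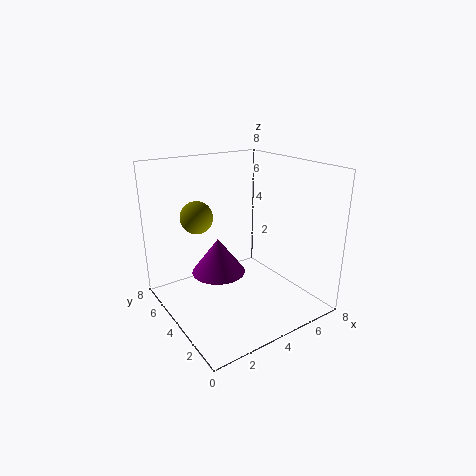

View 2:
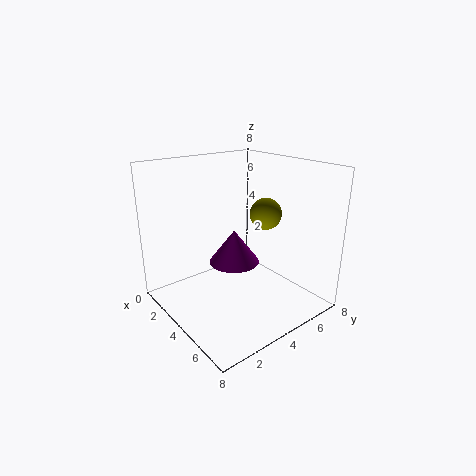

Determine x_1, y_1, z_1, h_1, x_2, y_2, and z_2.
x_1 = 3, y_1 = 4.5, z_1 = 2, h_1 = 2, x_2 = 3, y_2 = 7, z_2 = 4.5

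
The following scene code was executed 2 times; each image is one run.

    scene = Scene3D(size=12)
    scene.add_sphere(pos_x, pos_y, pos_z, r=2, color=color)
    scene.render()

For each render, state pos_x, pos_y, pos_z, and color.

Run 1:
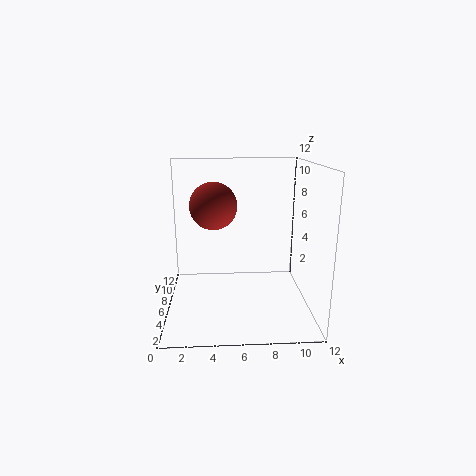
pos_x = 4
pos_y = 7
pos_z = 8.5
color = 'brown'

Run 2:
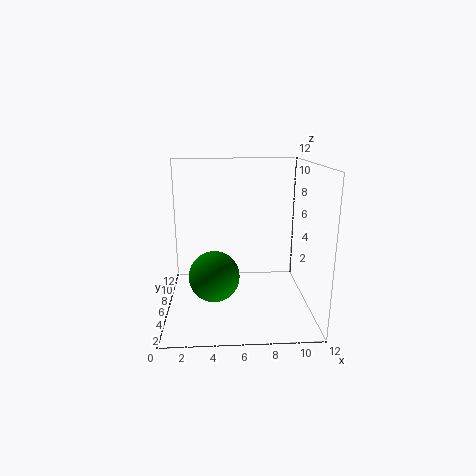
pos_x = 4
pos_y = 4
pos_z = 3.5
color = 'green'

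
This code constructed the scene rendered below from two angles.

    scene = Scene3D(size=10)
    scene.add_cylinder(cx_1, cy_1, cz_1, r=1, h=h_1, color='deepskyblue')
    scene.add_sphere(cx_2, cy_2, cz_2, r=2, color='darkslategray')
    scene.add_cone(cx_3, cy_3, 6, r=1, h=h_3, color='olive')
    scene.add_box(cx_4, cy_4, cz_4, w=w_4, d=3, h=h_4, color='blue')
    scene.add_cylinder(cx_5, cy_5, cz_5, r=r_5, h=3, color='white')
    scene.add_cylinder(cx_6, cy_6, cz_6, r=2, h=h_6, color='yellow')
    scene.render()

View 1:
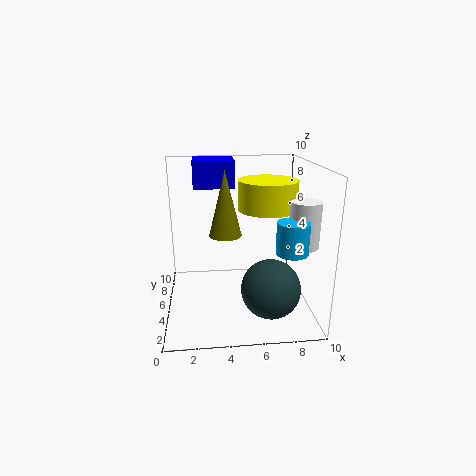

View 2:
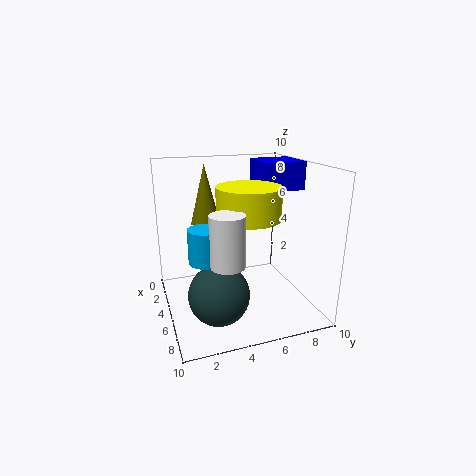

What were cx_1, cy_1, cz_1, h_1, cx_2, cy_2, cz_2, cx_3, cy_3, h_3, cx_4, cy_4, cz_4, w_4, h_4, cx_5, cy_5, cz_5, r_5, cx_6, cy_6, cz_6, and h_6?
cx_1 = 8
cy_1 = 2
cz_1 = 5
h_1 = 2
cx_2 = 7
cy_2 = 3
cz_2 = 2
cx_3 = 4
cy_3 = 3
h_3 = 4
cx_4 = 2
cy_4 = 7
cz_4 = 8
w_4 = 3
h_4 = 2
cx_5 = 9
cy_5 = 3
cz_5 = 5
r_5 = 1
cx_6 = 7
cy_6 = 5
cz_6 = 7
h_6 = 2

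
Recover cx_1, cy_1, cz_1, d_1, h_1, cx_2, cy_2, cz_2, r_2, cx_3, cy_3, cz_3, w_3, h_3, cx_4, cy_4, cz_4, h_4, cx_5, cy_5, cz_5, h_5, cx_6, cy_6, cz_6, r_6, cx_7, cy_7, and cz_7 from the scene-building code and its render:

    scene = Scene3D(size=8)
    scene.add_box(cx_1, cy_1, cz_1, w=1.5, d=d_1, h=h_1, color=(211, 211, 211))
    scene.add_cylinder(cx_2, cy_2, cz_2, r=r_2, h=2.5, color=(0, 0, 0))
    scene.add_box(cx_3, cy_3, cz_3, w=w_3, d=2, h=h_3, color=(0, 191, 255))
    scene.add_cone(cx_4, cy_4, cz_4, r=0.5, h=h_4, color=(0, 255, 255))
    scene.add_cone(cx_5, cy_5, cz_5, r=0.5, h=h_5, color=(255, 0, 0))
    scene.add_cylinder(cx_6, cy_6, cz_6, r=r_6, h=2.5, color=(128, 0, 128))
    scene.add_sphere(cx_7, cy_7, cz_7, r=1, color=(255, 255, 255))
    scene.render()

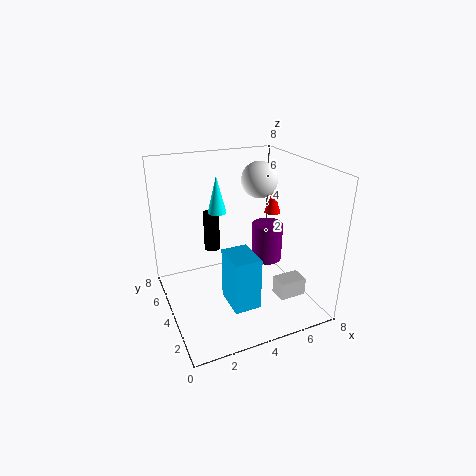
cx_1 = 5.5
cy_1 = 1.5
cz_1 = 1
d_1 = 1
h_1 = 1
cx_2 = 3.5
cy_2 = 7
cz_2 = 2
r_2 = 0.5
cx_3 = 3
cy_3 = 2
cz_3 = 0.5
w_3 = 1.5
h_3 = 3
cx_4 = 3
cy_4 = 4.5
cz_4 = 5.5
h_4 = 2
cx_5 = 7
cy_5 = 5.5
cz_5 = 4.5
h_5 = 1.5
cx_6 = 7
cy_6 = 6
cz_6 = 1
r_6 = 1
cx_7 = 5.5
cy_7 = 4.5
cz_7 = 7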